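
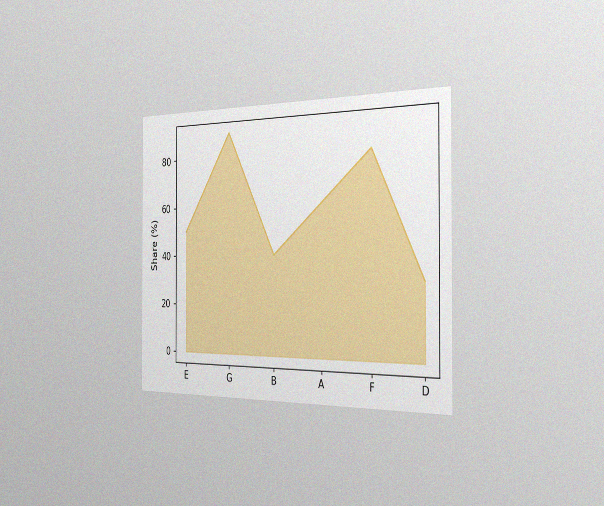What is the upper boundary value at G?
The chart is viewed slightly from the right, with some photo noise. At G the upper boundary is at 90%.

90%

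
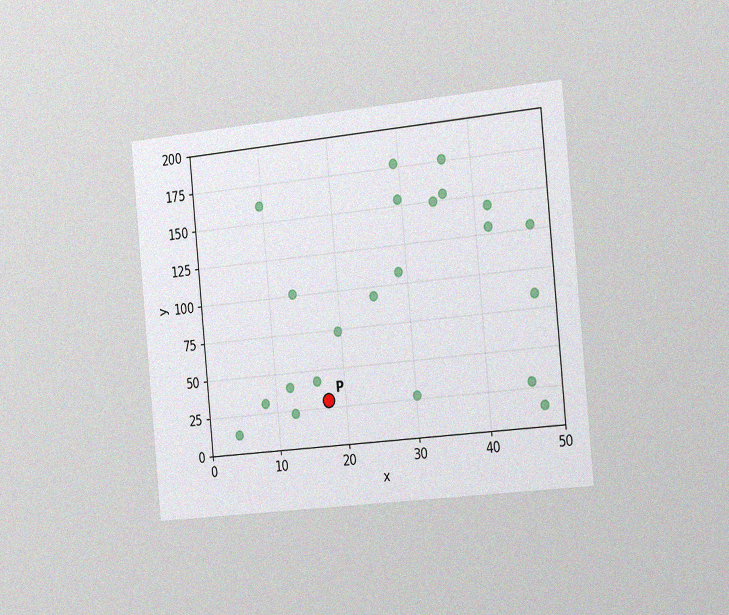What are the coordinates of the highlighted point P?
The chart is tilted about 5° counter-clockwise and viewed slightly from the right, with some photo noise. Following the gridlines from P to each axis, P sits at (17.5, 30).

(17.5, 30)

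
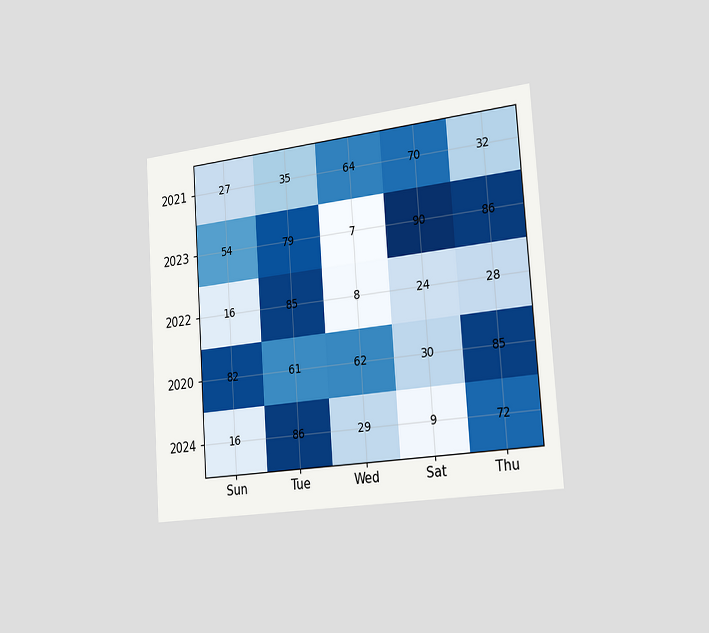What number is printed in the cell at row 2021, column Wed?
The chart is tilted about 4° counter-clockwise and viewed slightly from the right. The (2021, Wed) cell reads 64.

64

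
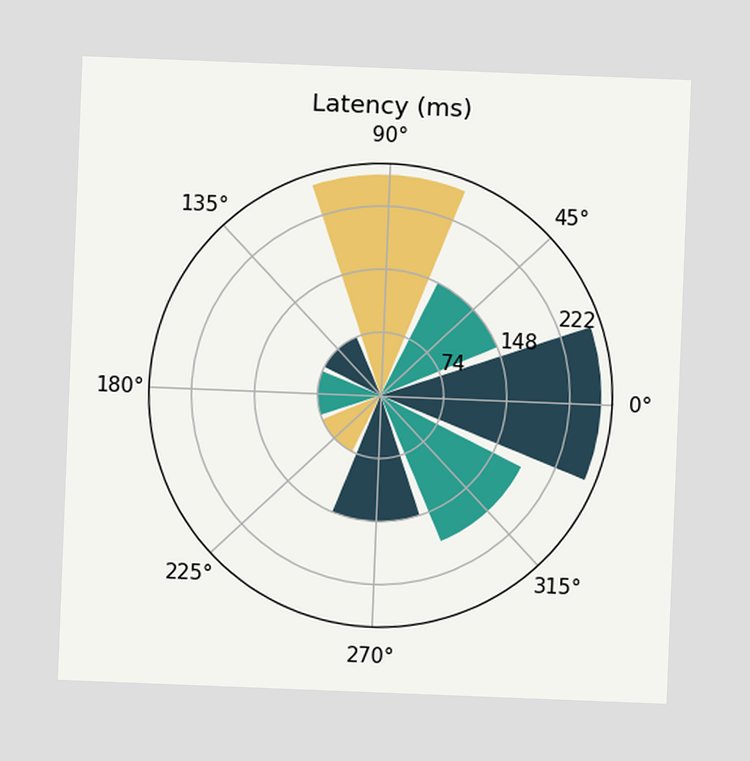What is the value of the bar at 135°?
74ms

The chart is tilted about 2° clockwise. The bar at 135° reaches 74ms on the radial axis.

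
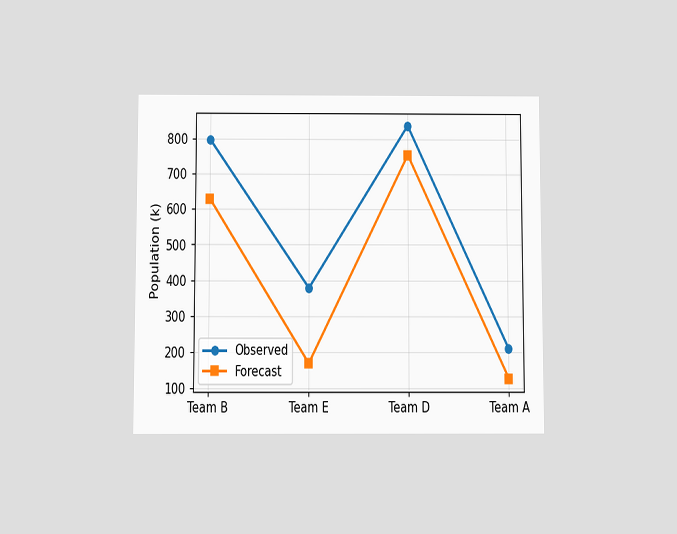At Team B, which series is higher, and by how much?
Observed, by 168k

The chart is viewed slightly from below. At Team B, Observed sits above the other line by 168k.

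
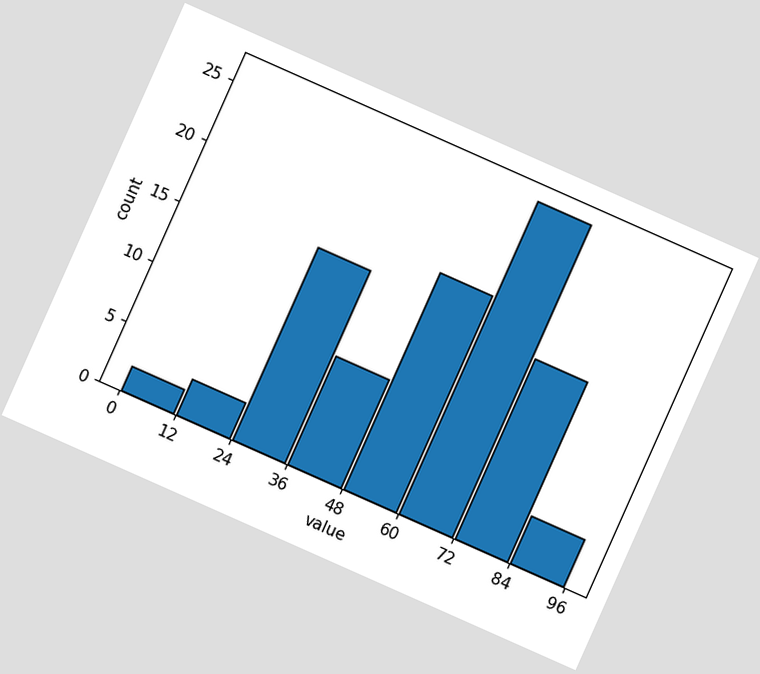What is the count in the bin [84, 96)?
4

The chart is tilted about 24° clockwise. The [84, 96) bin has height 4.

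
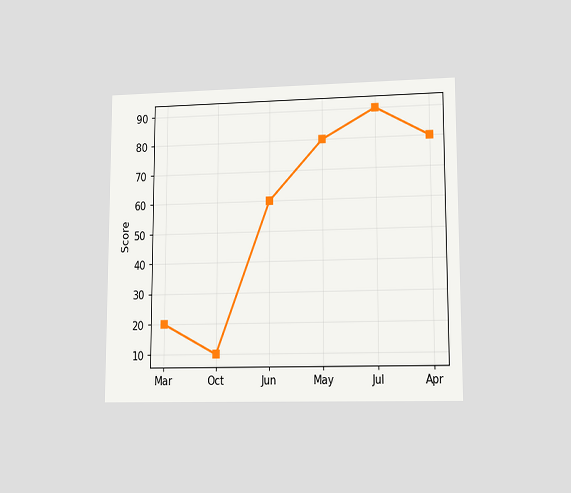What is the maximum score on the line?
The chart is viewed at a slight angle. The highest point is at Jul, and reading across to the y-axis gives 90.

90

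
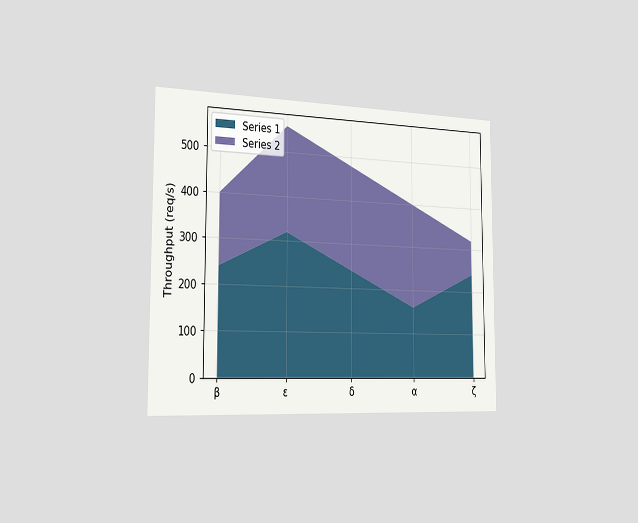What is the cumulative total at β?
The chart is viewed slightly from the left. The stacked total at β reaches 400req/s.

400req/s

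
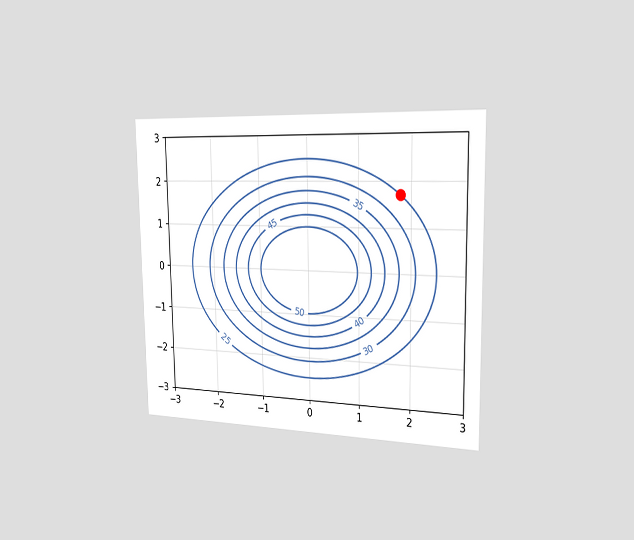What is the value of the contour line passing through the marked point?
25

The chart is viewed slightly from the right. The marked point sits on the contour labelled 25.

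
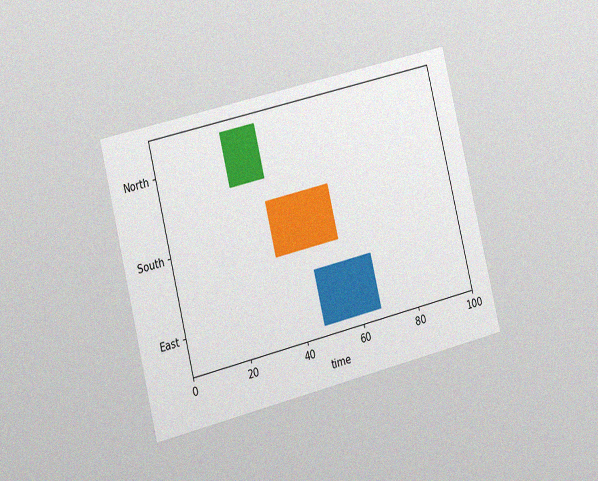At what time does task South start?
35

The chart is tilted about 14° counter-clockwise and viewed slightly from the left, with some photo noise. The South bar begins at t=35.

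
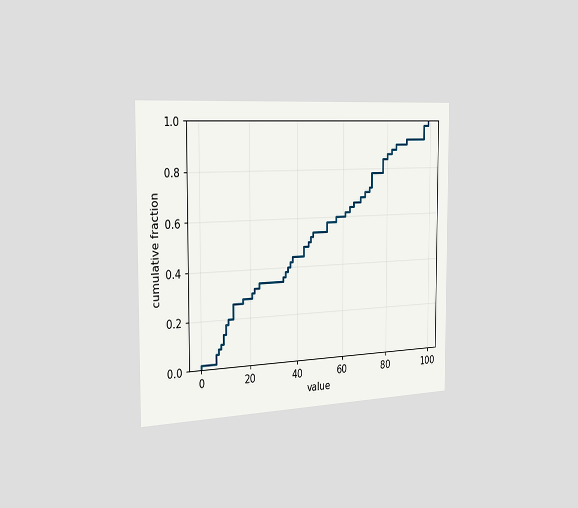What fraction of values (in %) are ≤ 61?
62%

The chart is viewed slightly from the left. At x=61 the ECDF step is at 62%.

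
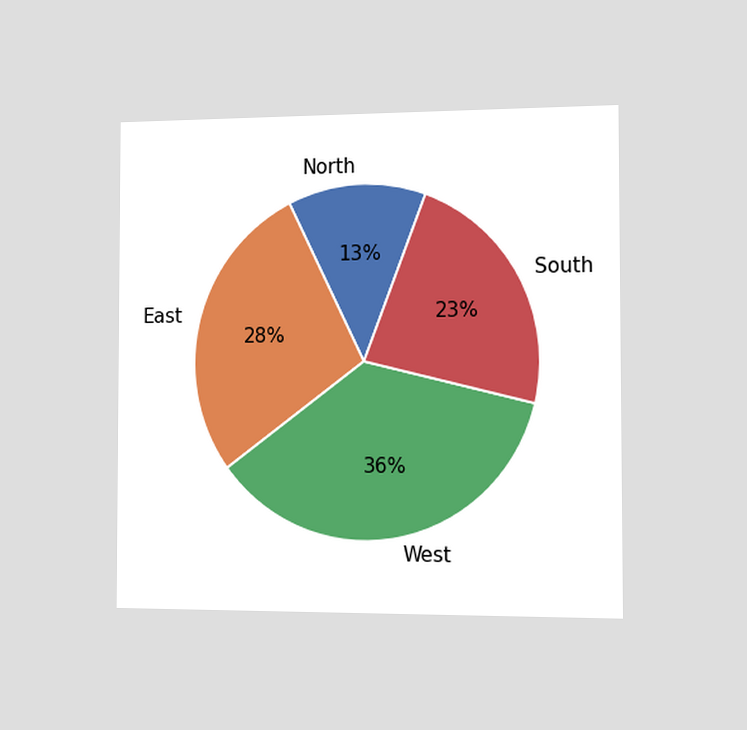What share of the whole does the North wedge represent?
The chart is viewed slightly from the right. The North slice takes up 13% of the pie.

13%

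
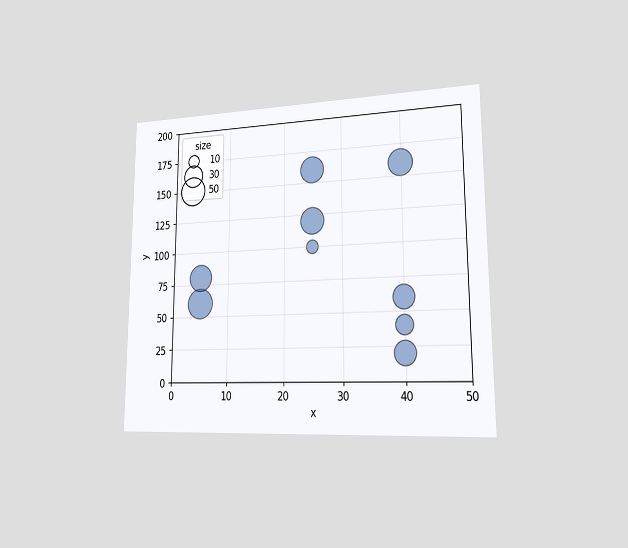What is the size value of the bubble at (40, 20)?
30

The chart is viewed slightly from the right. Matching the bubble at (40, 20) against the size legend gives 30.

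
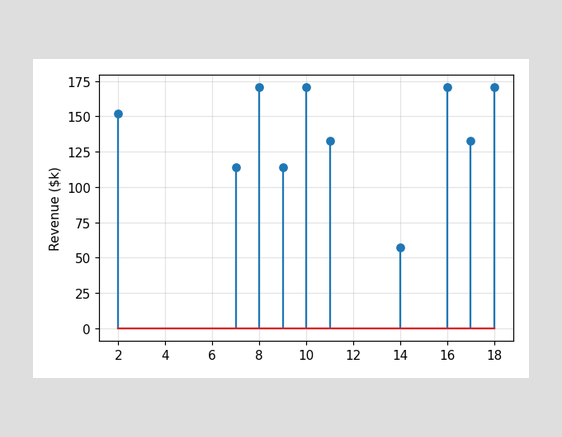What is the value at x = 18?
$171k

The stem at x=18 reaches $171k.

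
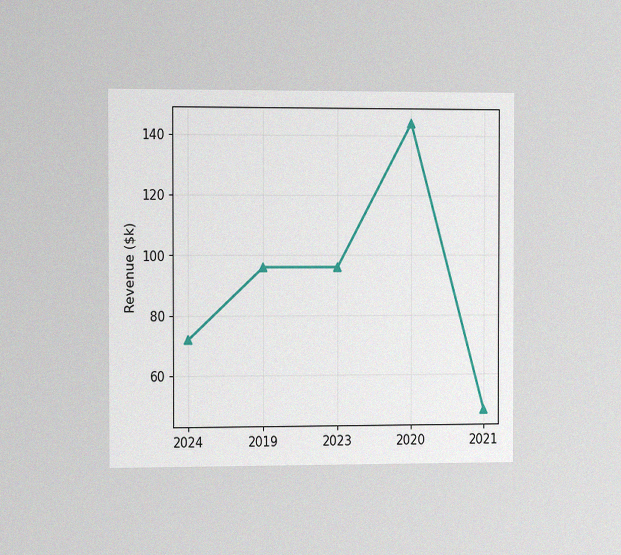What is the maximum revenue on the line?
The chart is viewed slightly from the left, with some photo noise. The highest point is at 2020, and reading across to the y-axis gives $144k.

$144k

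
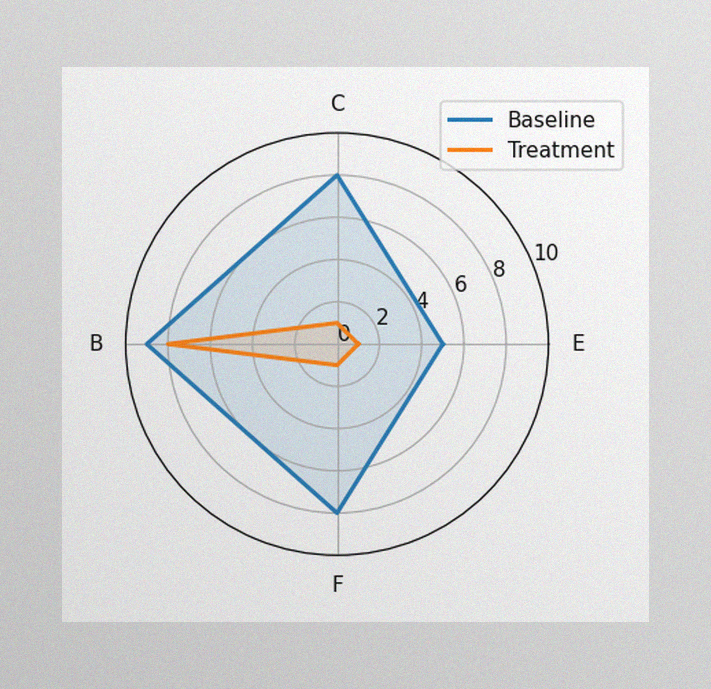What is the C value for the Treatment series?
The image has some photo noise and uneven lighting. On the C axis, Treatment reaches 1.

1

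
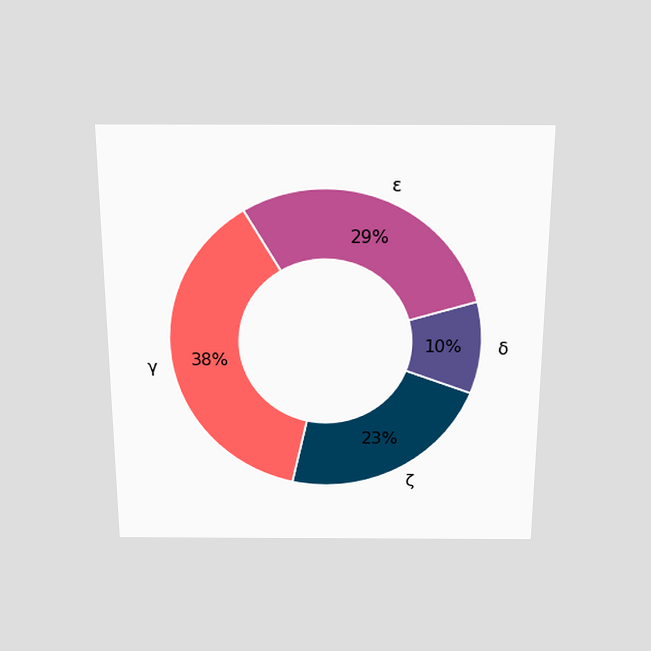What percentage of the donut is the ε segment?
29%

The chart is viewed slightly from above. The ε segment takes up 29% of the ring.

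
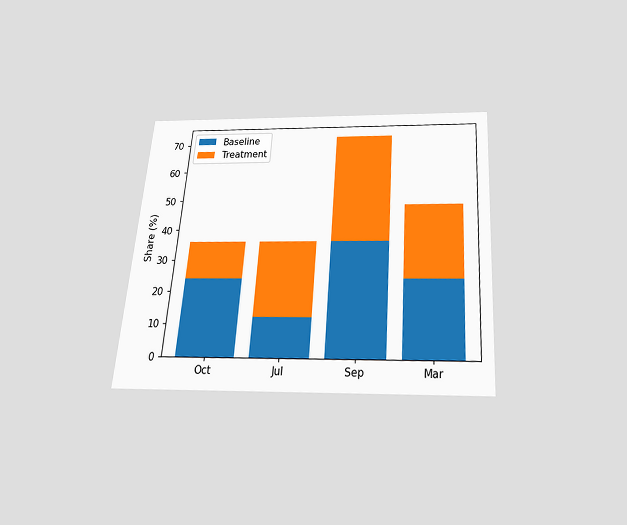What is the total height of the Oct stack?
The chart is tilted about 4° clockwise and viewed slightly from below. The Oct stack's top reaches 36% on the y-axis.

36%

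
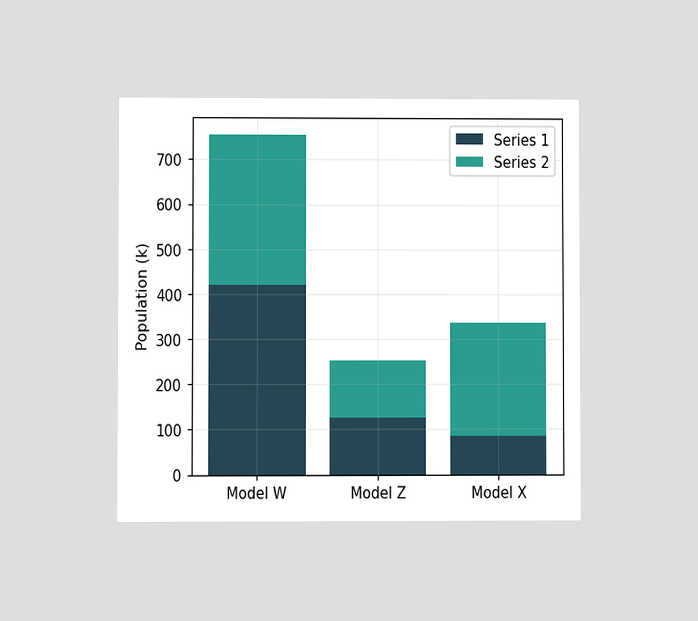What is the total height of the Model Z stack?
252k

The chart is viewed at a slight angle. The Model Z stack's top reaches 252k on the y-axis.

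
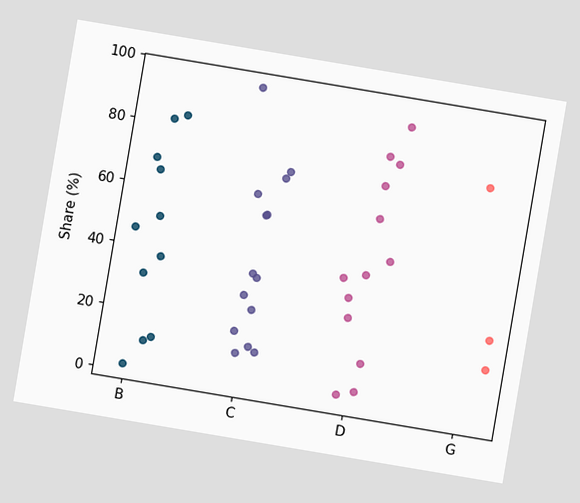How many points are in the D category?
13

The chart is tilted about 10° clockwise. Counting the markers in the D column gives 13.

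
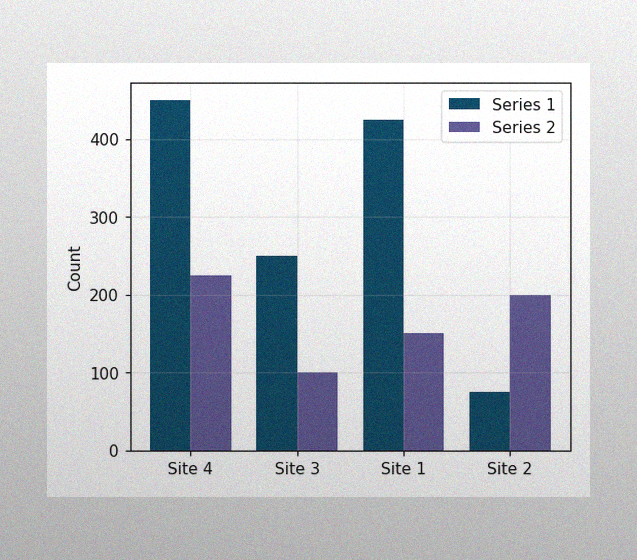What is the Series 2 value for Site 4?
The image has some photo noise and uneven lighting. The Series 2 bar at Site 4 reaches 225 on the y-axis.

225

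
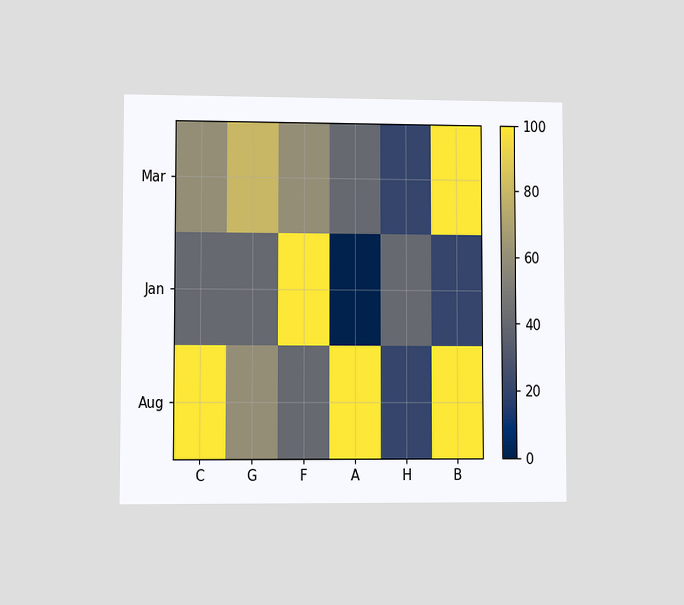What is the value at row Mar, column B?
The chart is viewed at a slight angle. Matching cell (Mar, B) against the colorbar gives 100.

100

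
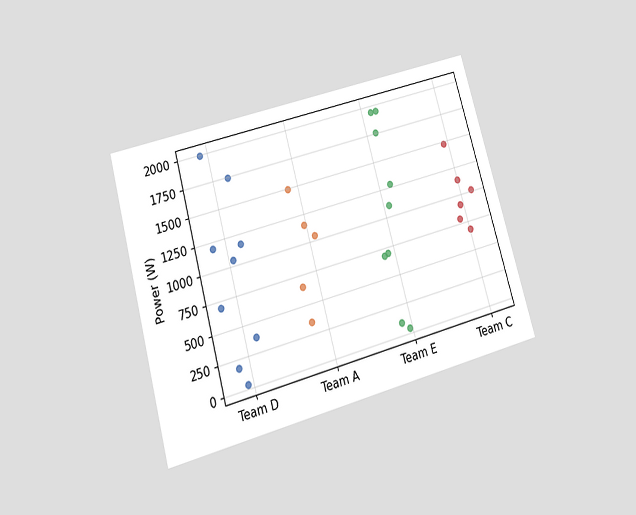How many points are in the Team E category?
9

The chart is tilted about 15° counter-clockwise and viewed slightly from below. Counting the markers in the Team E column gives 9.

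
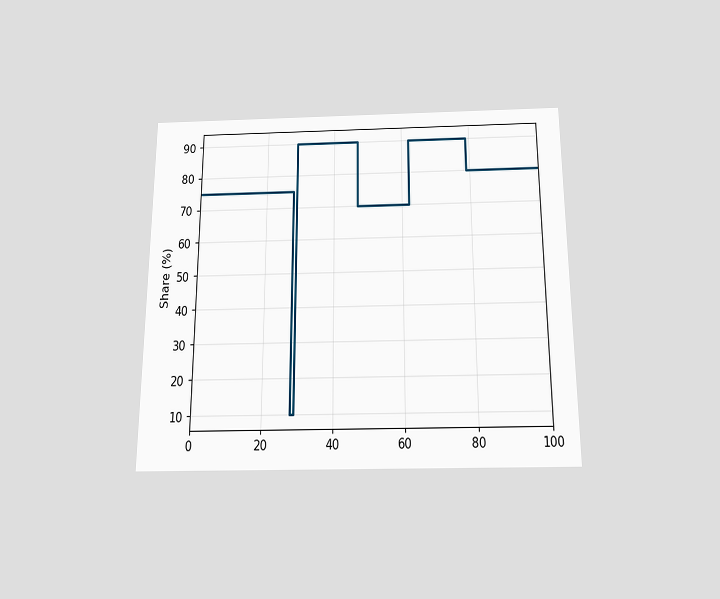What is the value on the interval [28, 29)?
10%

The chart is viewed slightly from below. On [28, 29) the step sits at 10%.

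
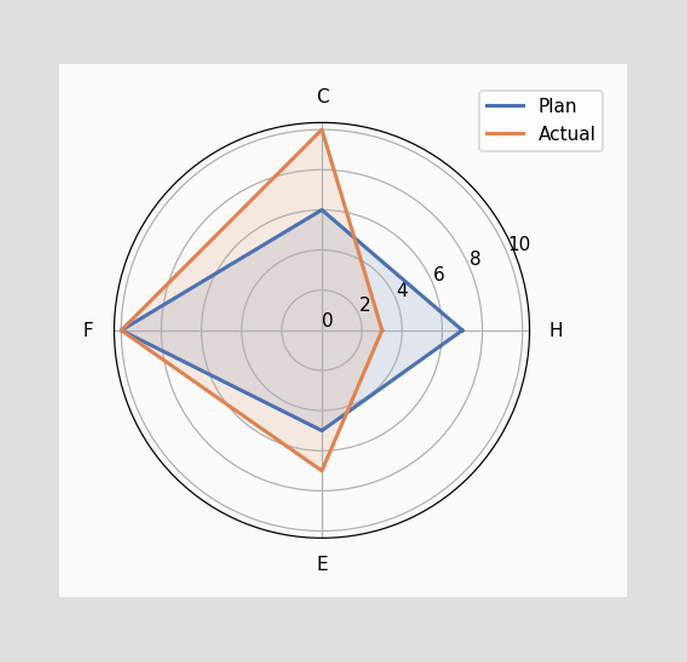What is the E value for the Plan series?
5

On the E axis, Plan reaches 5.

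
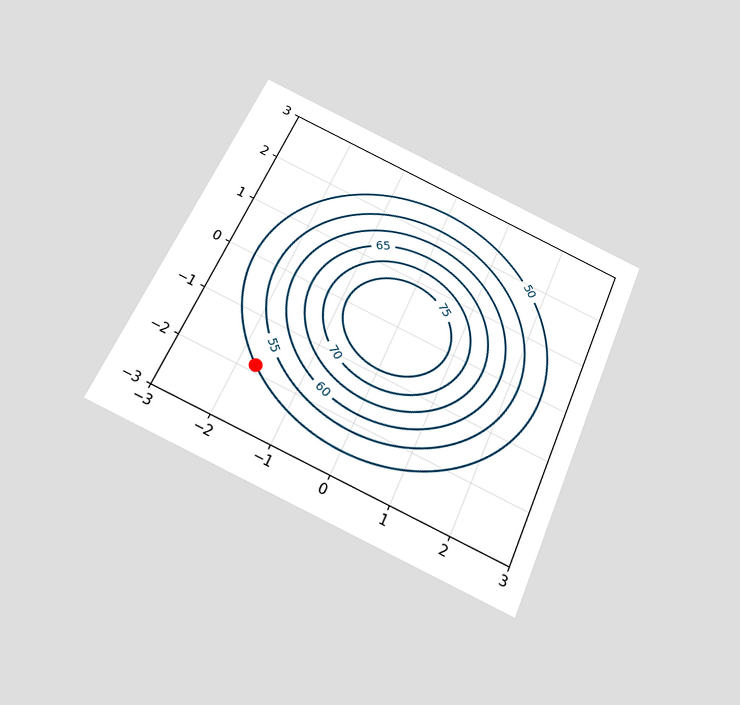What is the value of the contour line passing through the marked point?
The chart is tilted about 24° clockwise and viewed slightly from below. The marked point sits on the contour labelled 50.

50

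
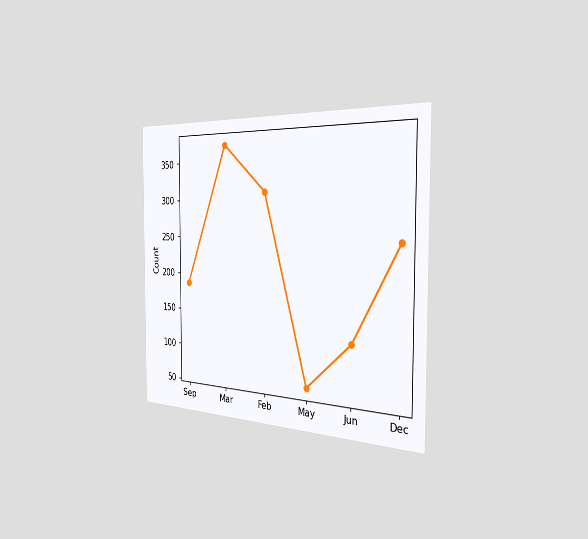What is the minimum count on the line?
The chart is viewed slightly from the right. The lowest point is at May, and reading across to the y-axis gives 62.

62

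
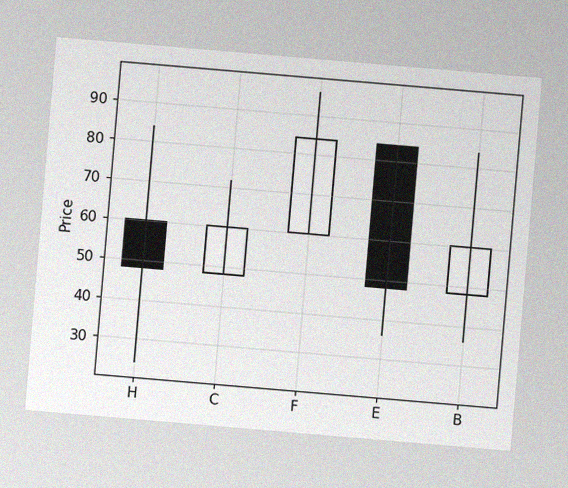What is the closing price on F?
84

The chart is tilted about 5° clockwise, with some photo noise. The F candle closes at 84.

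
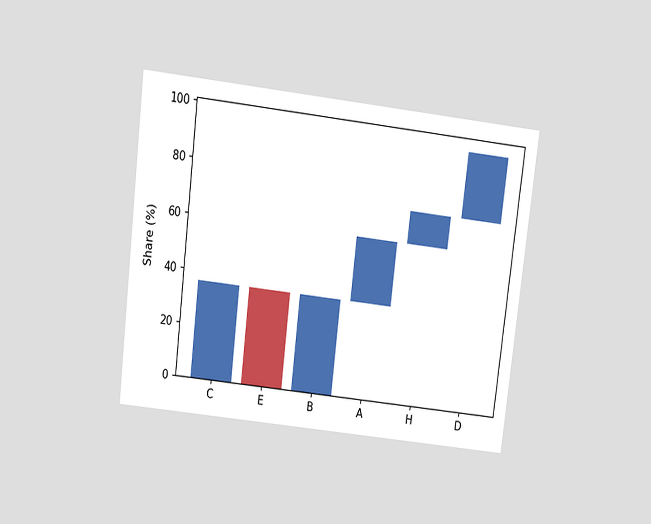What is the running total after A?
60%

The chart is tilted about 7° clockwise and viewed slightly from above. After A the running total reaches 60%.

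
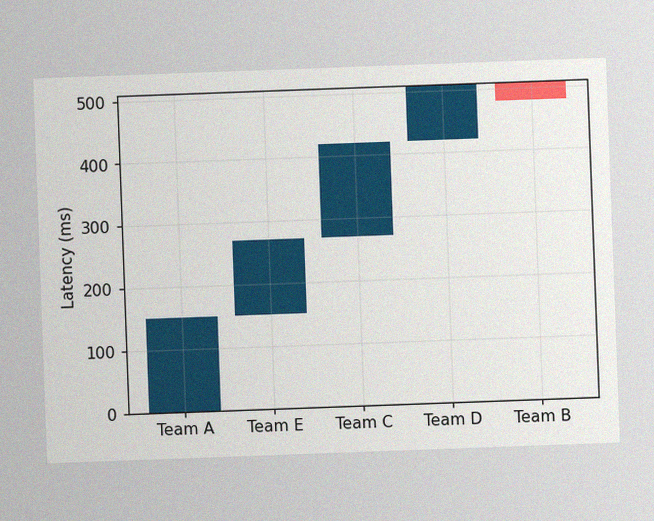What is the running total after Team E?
270ms

The chart is tilted about 2° counter-clockwise, with some photo noise. After Team E the running total reaches 270ms.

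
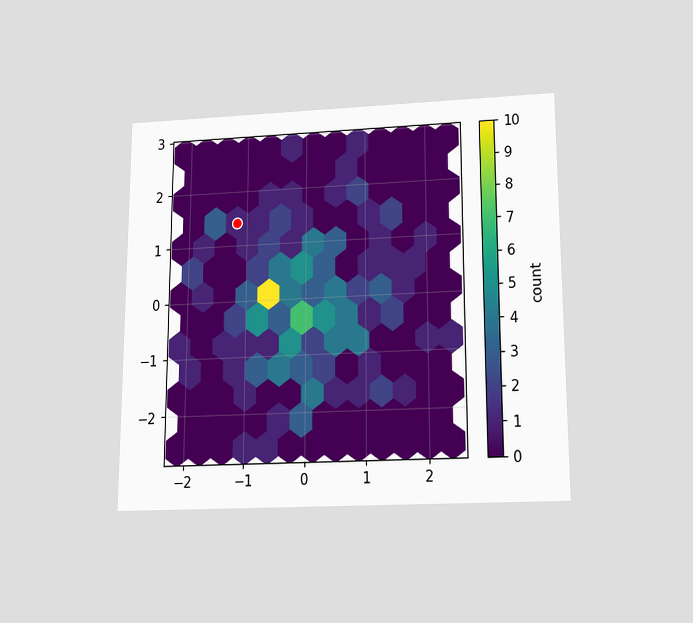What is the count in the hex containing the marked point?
1

The chart is viewed slightly from below. The marked hex reads 1 on the colorbar.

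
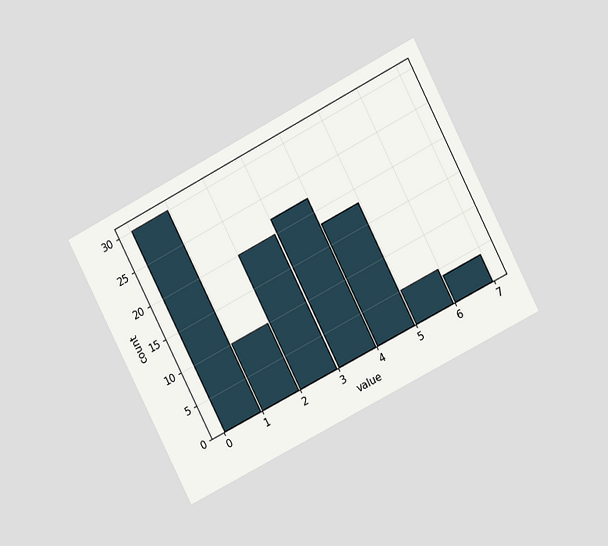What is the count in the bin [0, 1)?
30

The chart is tilted about 27° counter-clockwise and viewed at a slight angle. The [0, 1) bin has height 30.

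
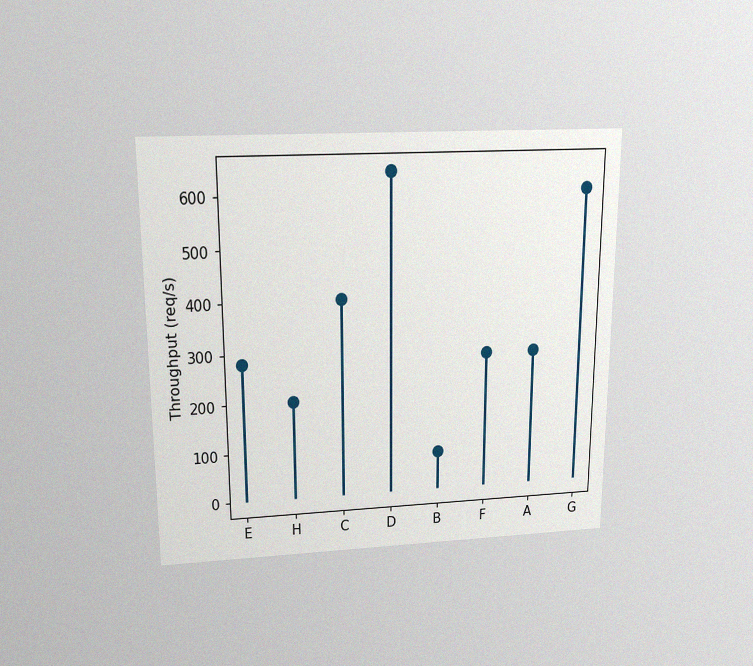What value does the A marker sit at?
280req/s

The chart is viewed slightly from above, with some photo noise. The A marker sits at 280req/s.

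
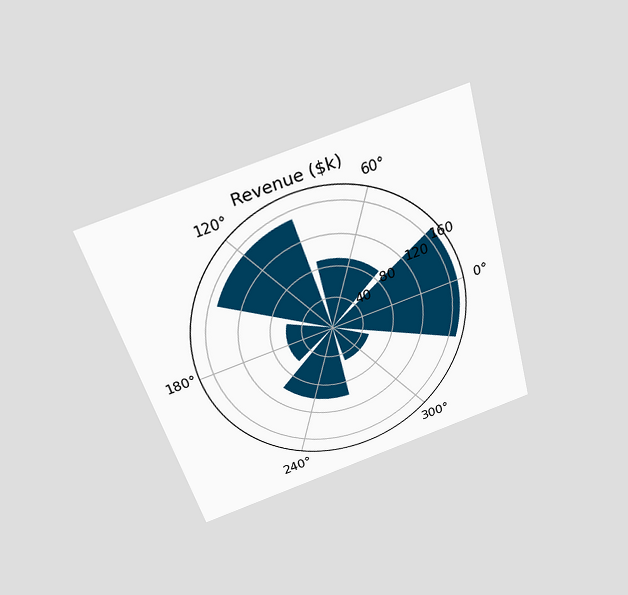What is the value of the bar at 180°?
The chart is tilted about 16° counter-clockwise and viewed slightly from above. The bar at 180° reaches $60k on the radial axis.

$60k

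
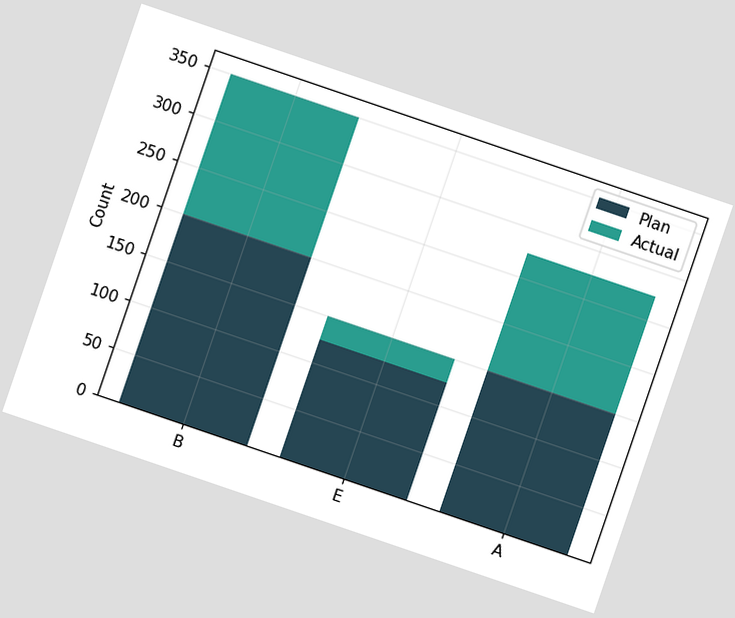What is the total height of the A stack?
275

The chart is tilted about 19° clockwise. The A stack's top reaches 275 on the y-axis.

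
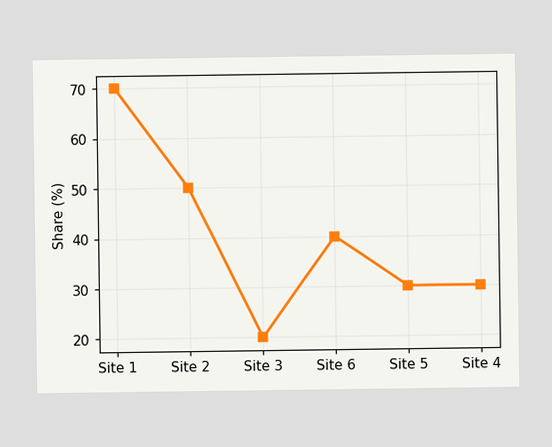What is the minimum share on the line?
20%

The lowest point is at Site 3, and reading across to the y-axis gives 20%.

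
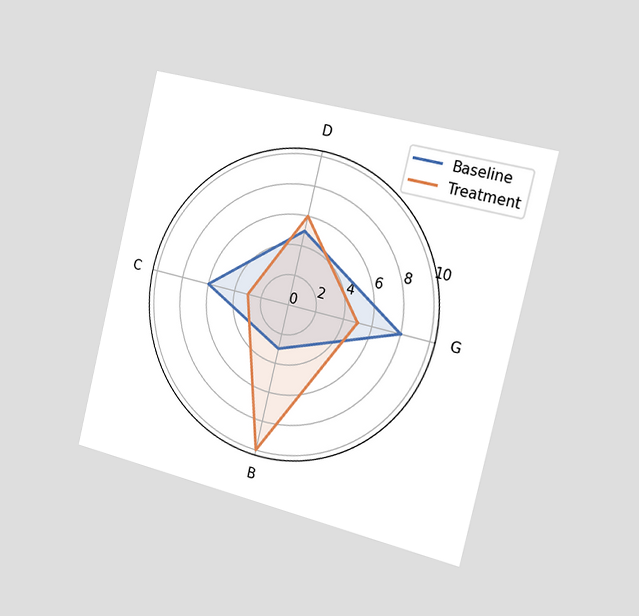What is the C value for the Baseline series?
The chart is tilted about 14° clockwise and viewed slightly from the right. On the C axis, Baseline reaches 6.

6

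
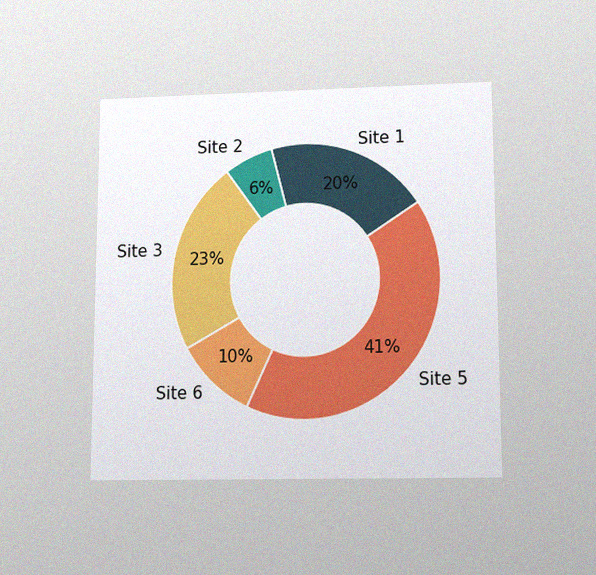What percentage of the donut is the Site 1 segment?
20%

The chart is viewed slightly from below, with some photo noise. The Site 1 segment takes up 20% of the ring.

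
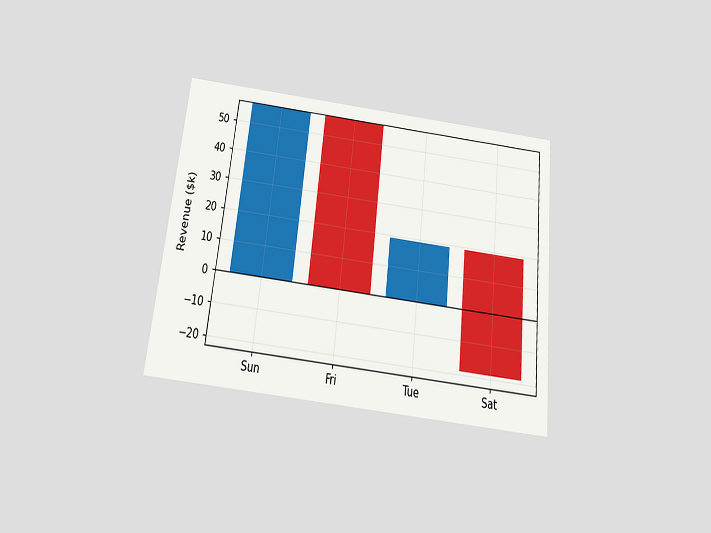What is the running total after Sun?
The chart is tilted about 6° clockwise and viewed slightly from below. After Sun the running total reaches $57k.

$57k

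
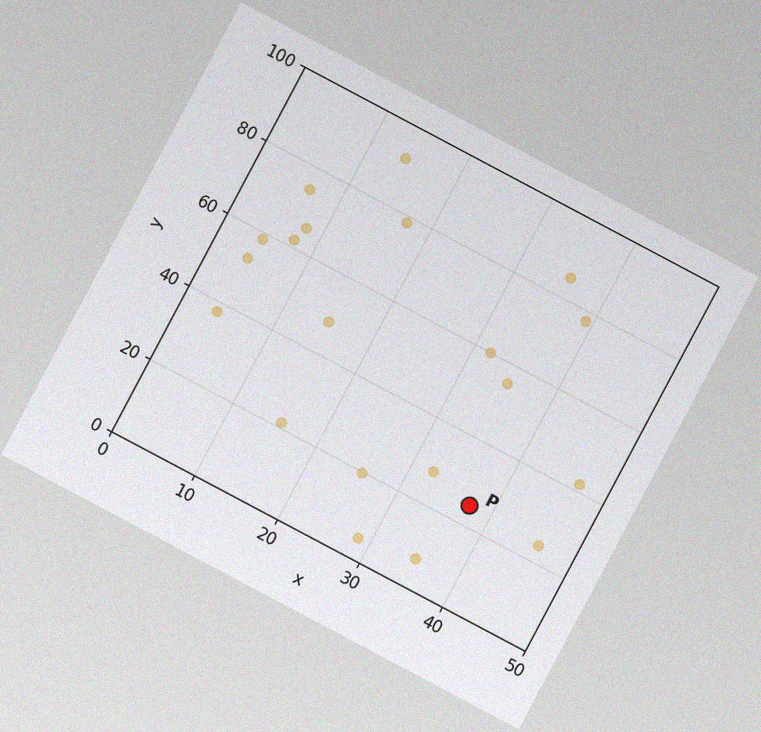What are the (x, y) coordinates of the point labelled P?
The chart is tilted about 28° clockwise, with some photo noise. Following the gridlines from P to each axis, P sits at (37.5, 25).

(37.5, 25)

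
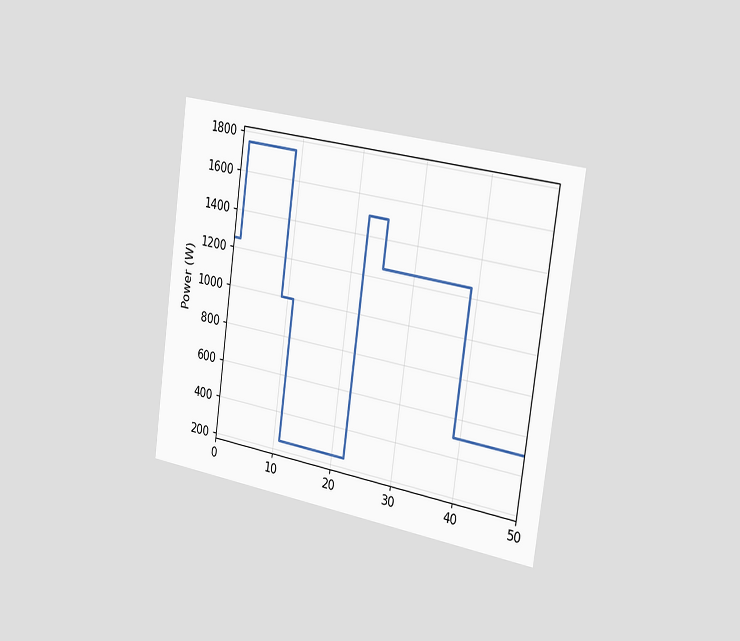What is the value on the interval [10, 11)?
The chart is tilted about 8° clockwise and viewed slightly from the right. On [10, 11) the step sits at 1000W.

1000W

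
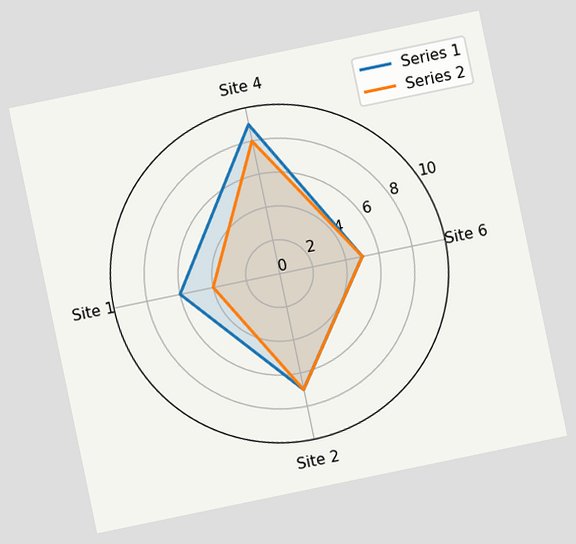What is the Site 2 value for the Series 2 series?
The chart is tilted about 12° counter-clockwise. On the Site 2 axis, Series 2 reaches 7.

7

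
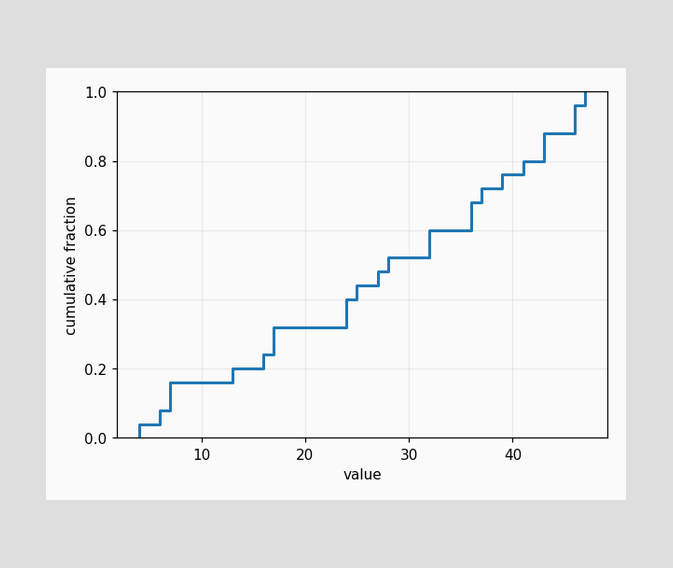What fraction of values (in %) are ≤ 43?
88%

At x=43 the ECDF step is at 88%.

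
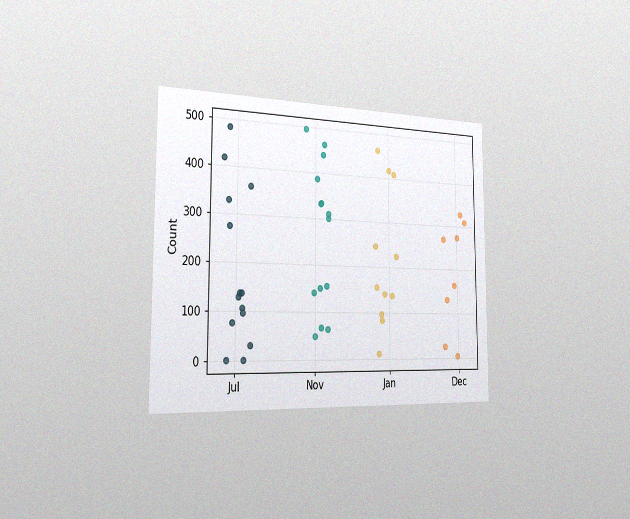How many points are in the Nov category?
The chart is viewed slightly from the left, with some photo noise. Counting the markers in the Nov column gives 14.

14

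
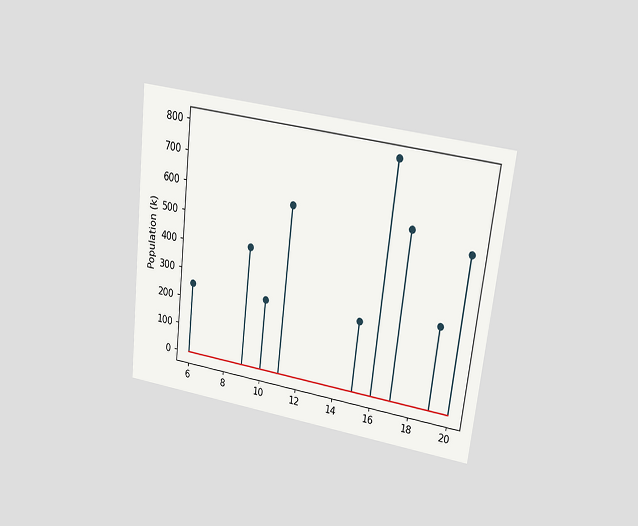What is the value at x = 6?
The chart is tilted about 7° clockwise and viewed at a slight angle. The stem at x=6 reaches 252k.

252k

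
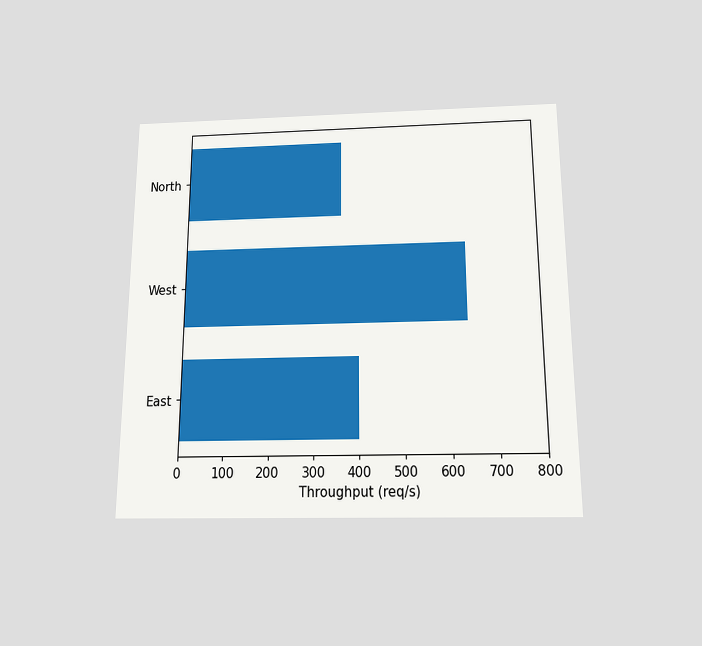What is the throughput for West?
The chart is viewed slightly from below. Reading along the chart's x-axis, the West bar reaches 640req/s.

640req/s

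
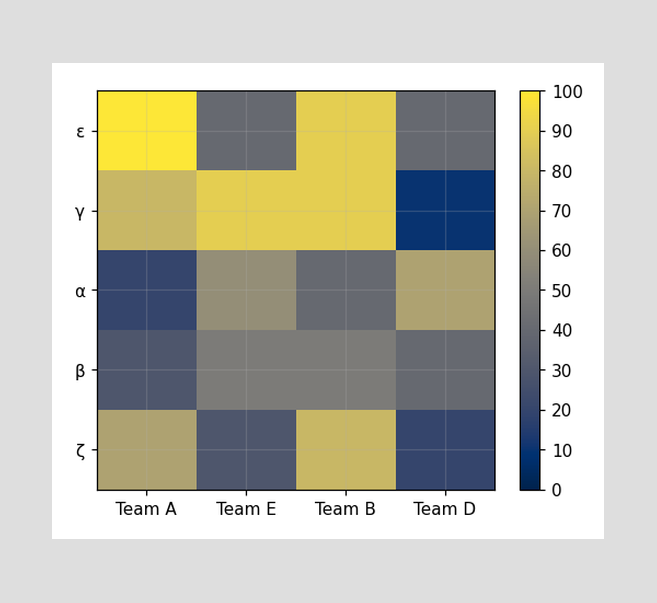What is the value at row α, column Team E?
Matching cell (α, Team E) against the colorbar gives 60.

60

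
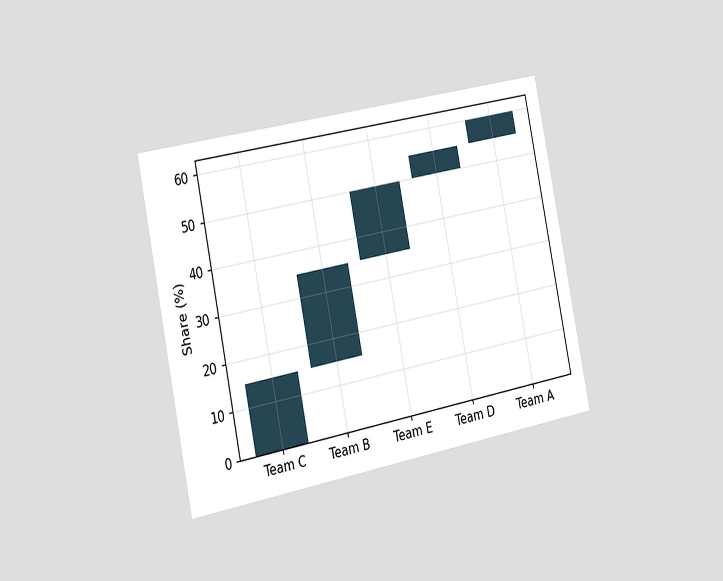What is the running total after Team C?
15%

The chart is tilted about 11° counter-clockwise and viewed slightly from the left. After Team C the running total reaches 15%.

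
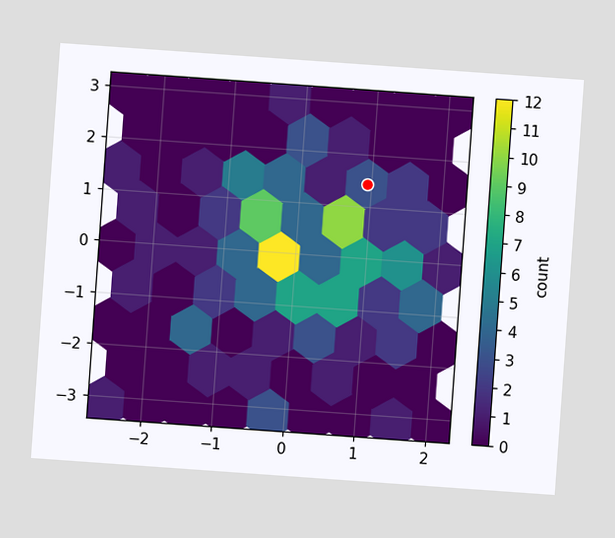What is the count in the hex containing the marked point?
3

The chart is tilted about 4° clockwise. The marked hex reads 3 on the colorbar.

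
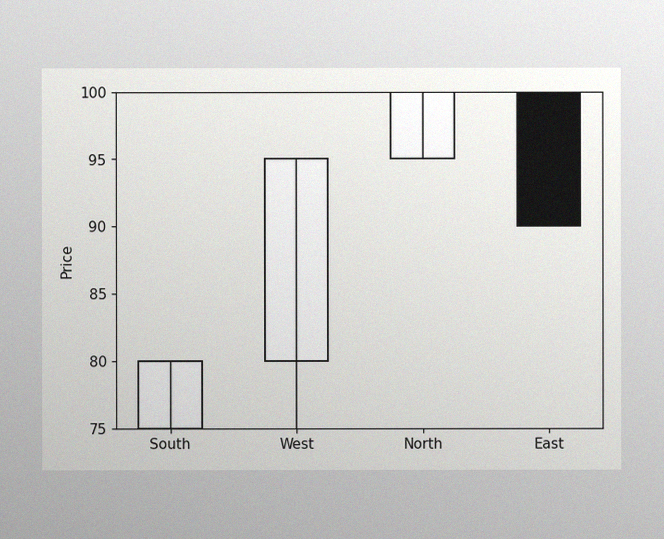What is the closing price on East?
The image has some photo noise and uneven lighting. The East candle closes at 90.

90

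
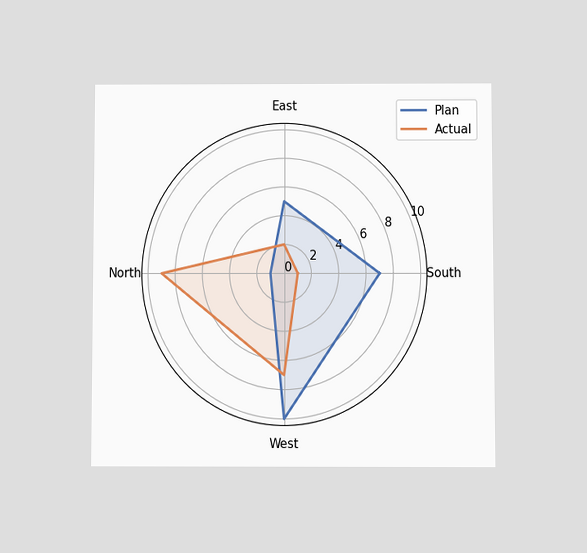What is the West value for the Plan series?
The chart is viewed at a slight angle. On the West axis, Plan reaches 10.

10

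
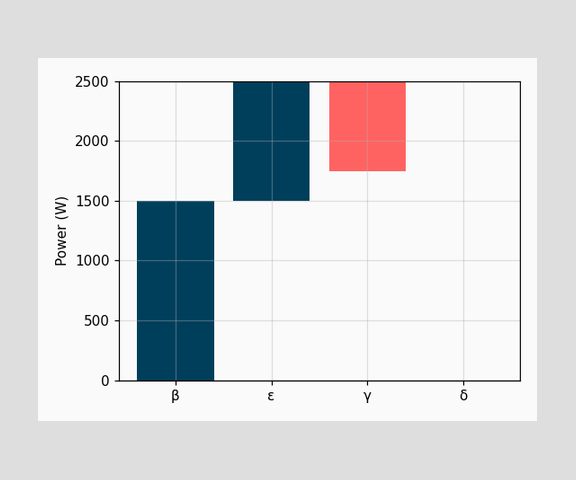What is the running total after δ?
After δ the running total reaches 1750W.

1750W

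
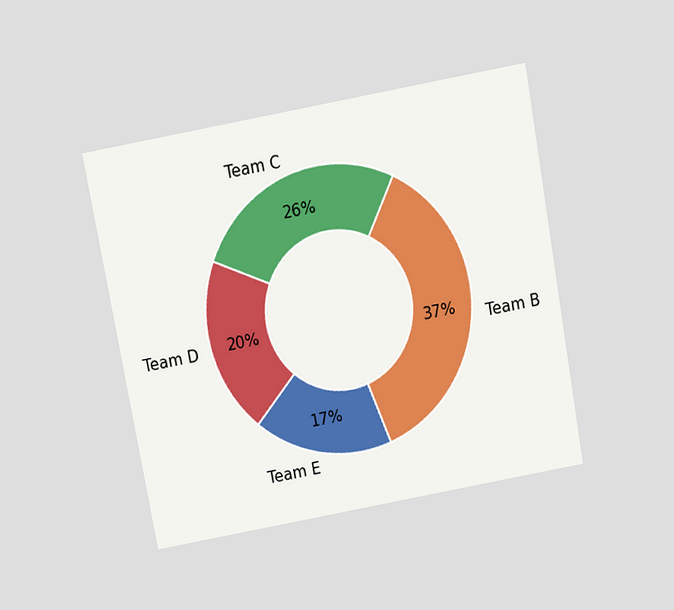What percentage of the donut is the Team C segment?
The chart is tilted about 10° counter-clockwise and viewed slightly from above. The Team C segment takes up 26% of the ring.

26%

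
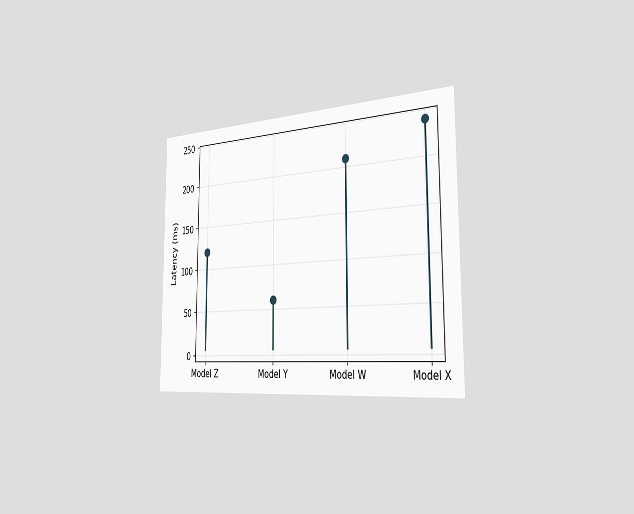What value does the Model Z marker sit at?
120ms

The chart is viewed slightly from the right. The Model Z marker sits at 120ms.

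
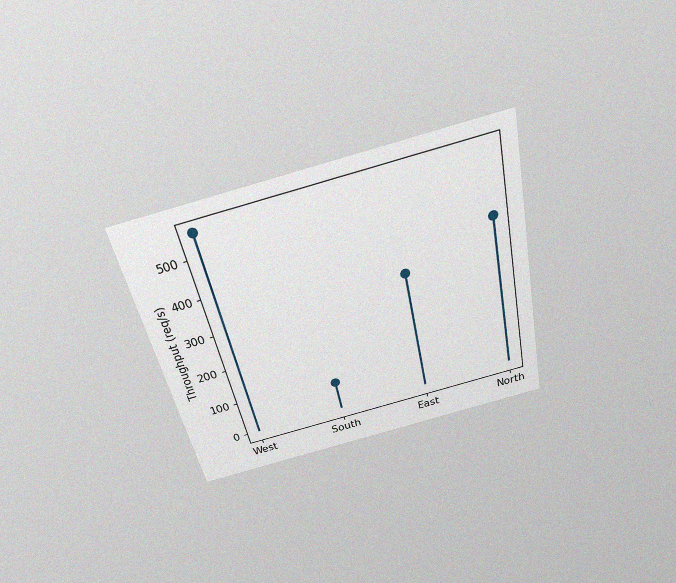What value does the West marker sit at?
560req/s

The chart is tilted about 13° counter-clockwise and viewed slightly from above, with some photo noise. The West marker sits at 560req/s.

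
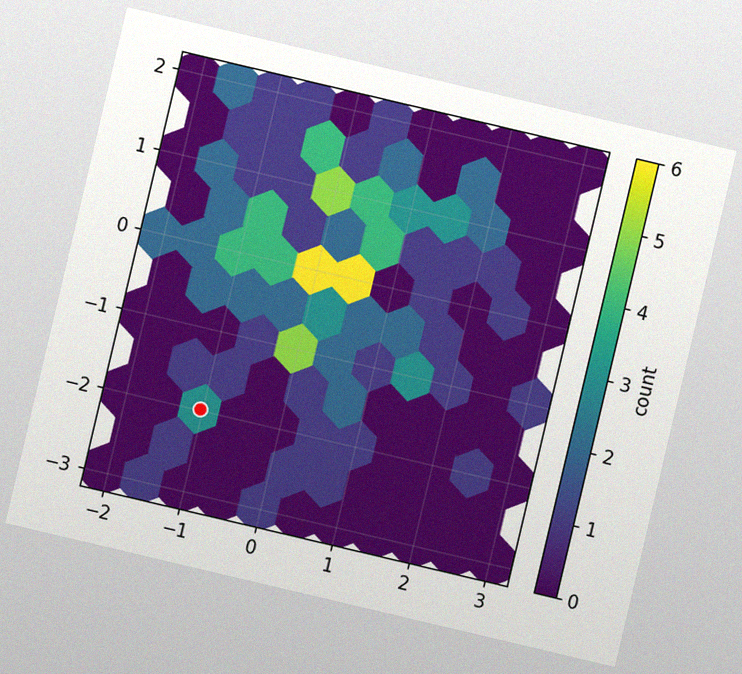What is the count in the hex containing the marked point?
The chart is tilted about 13° clockwise, with some photo noise. The marked hex reads 3 on the colorbar.

3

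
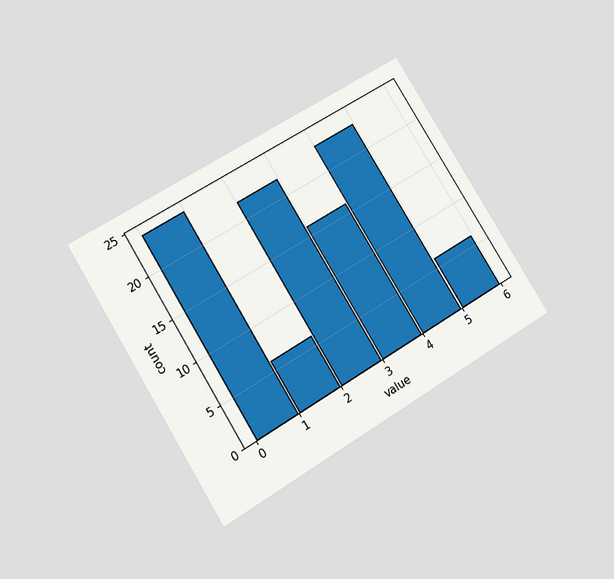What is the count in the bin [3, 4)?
The chart is tilted about 32° counter-clockwise and viewed slightly from below. The [3, 4) bin has height 16.

16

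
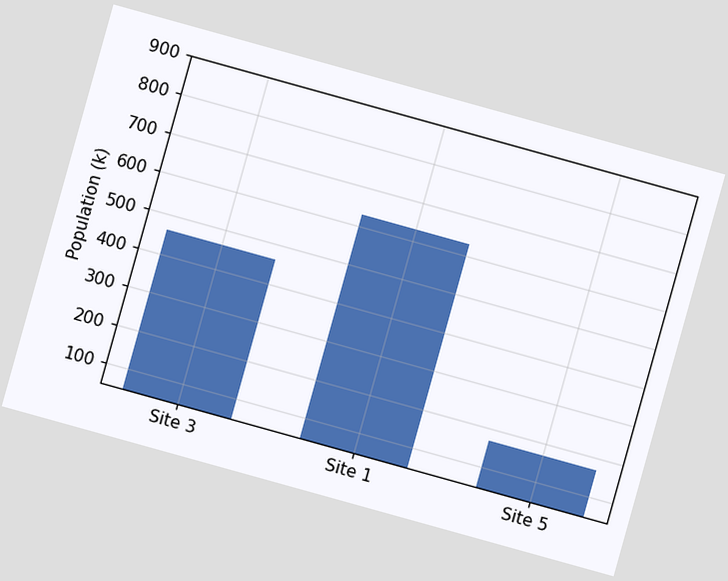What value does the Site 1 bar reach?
The chart is tilted about 16° clockwise. Reading along the chart's y-axis, the Site 1 bar reaches 630k.

630k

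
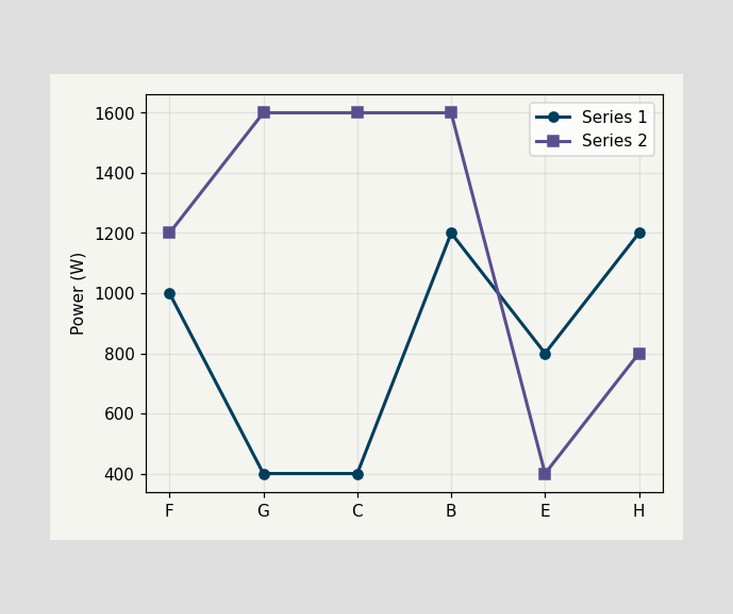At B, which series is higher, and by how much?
At B, Series 2 sits above the other line by 400W.

Series 2, by 400W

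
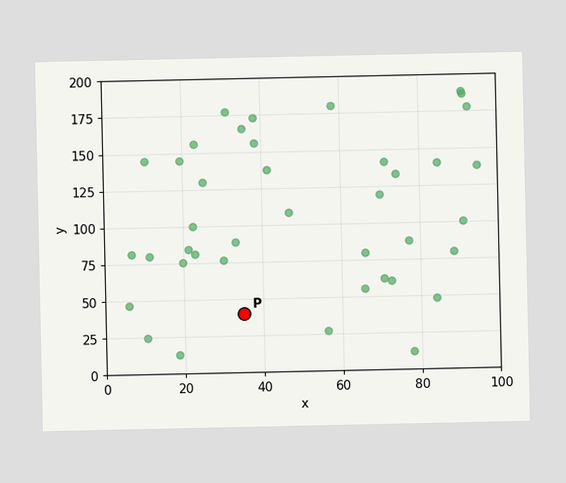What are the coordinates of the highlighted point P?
Following the gridlines from P to each axis, P sits at (35, 40).

(35, 40)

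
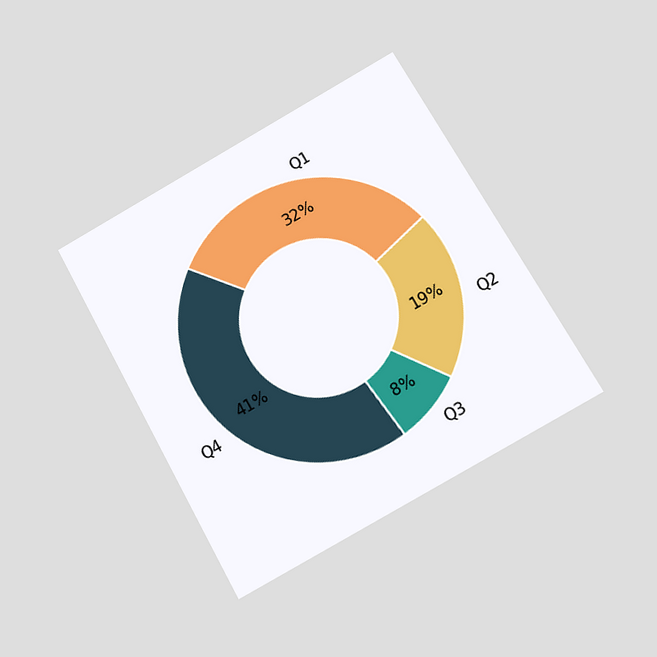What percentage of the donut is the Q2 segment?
19%

The chart is tilted about 29° counter-clockwise and viewed at a slight angle. The Q2 segment takes up 19% of the ring.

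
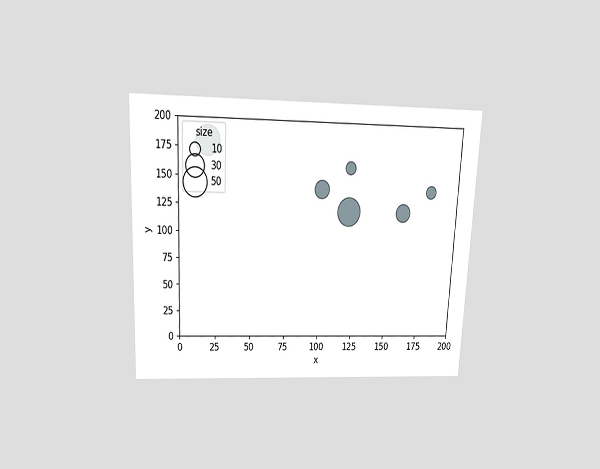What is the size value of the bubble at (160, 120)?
The chart is tilted about 3° clockwise and viewed slightly from above. Matching the bubble at (160, 120) against the size legend gives 20.

20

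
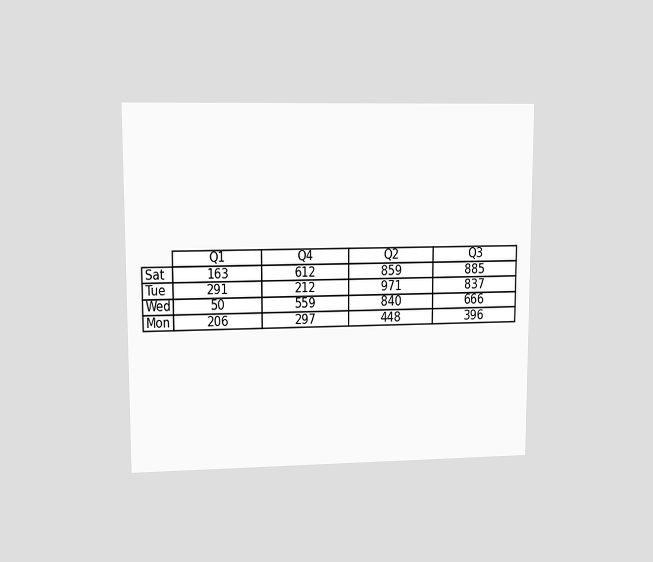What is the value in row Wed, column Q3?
666

The chart is viewed at a slight angle. The (Wed, Q3) cell reads 666.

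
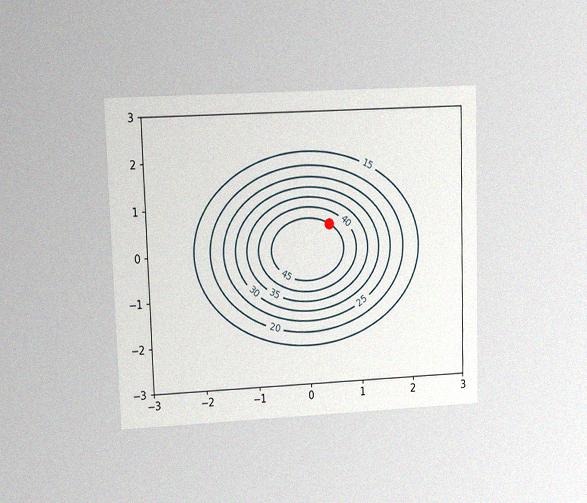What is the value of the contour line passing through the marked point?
45

The chart is viewed at a slight angle, with some photo noise. The marked point sits on the contour labelled 45.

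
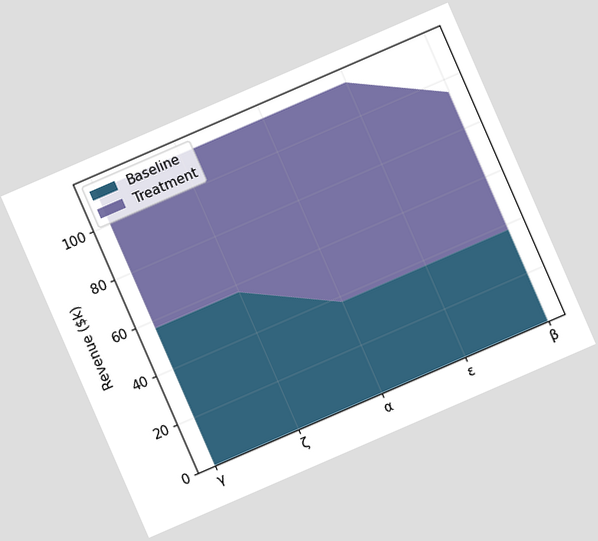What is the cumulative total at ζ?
$114k

The chart is tilted about 23° counter-clockwise. The stacked total at ζ reaches $114k.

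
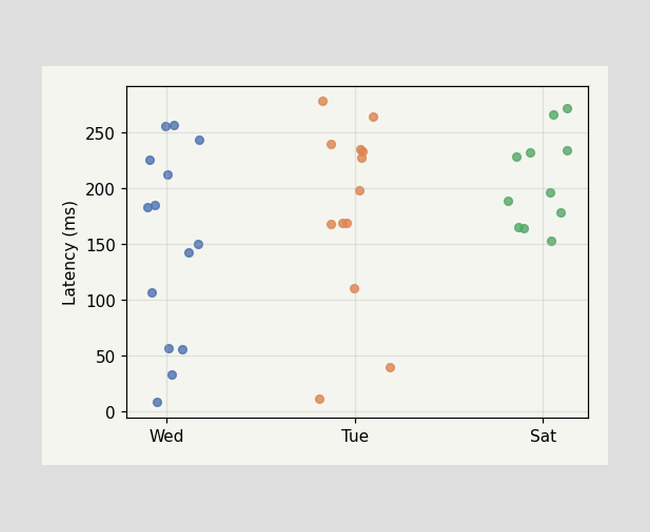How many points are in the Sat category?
Counting the markers in the Sat column gives 11.

11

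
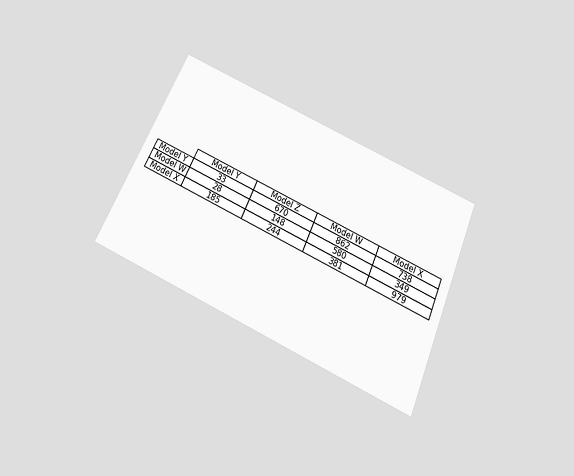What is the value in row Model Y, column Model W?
862

The chart is tilted about 24° clockwise and viewed slightly from below. The (Model Y, Model W) cell reads 862.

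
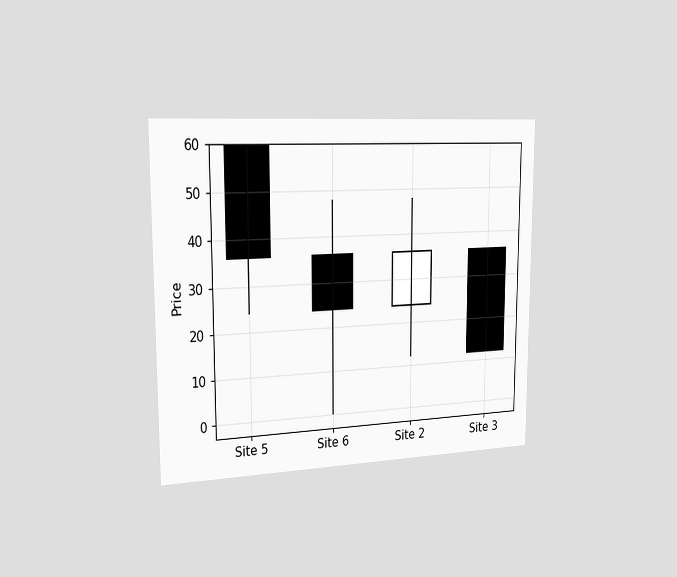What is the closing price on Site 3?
12

The chart is viewed slightly from the left. The Site 3 candle closes at 12.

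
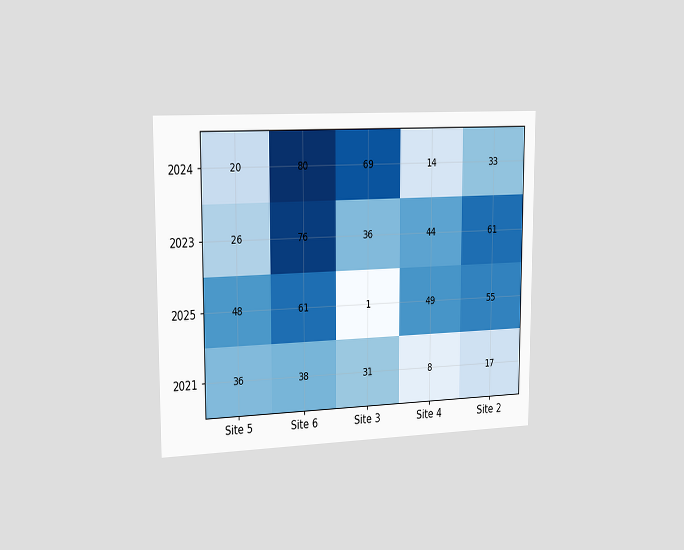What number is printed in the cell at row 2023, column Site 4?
44

The chart is viewed slightly from the left. The (2023, Site 4) cell reads 44.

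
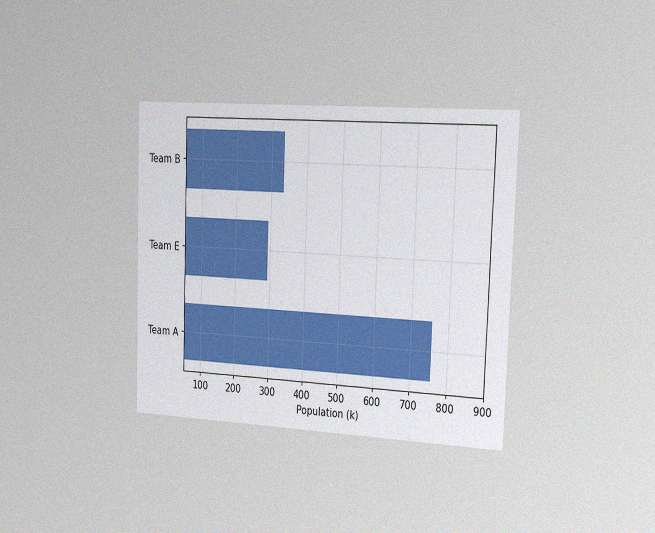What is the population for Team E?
The chart is tilted about 2° clockwise and viewed slightly from the right, with some photo noise. Reading along the chart's x-axis, the Team E bar reaches 294k.

294k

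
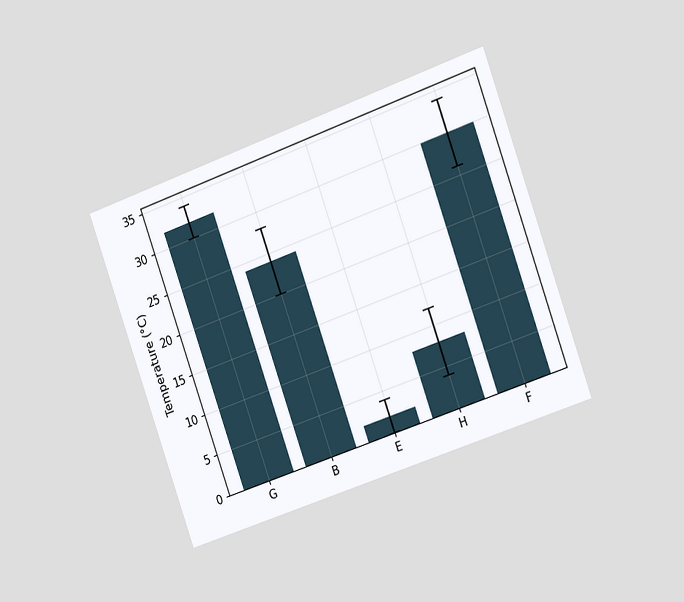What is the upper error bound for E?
The chart is tilted about 20° counter-clockwise and viewed slightly from the right. The E bar's upper whisker reaches 4°C.

4°C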